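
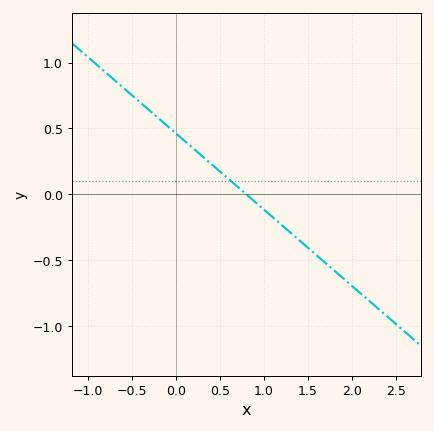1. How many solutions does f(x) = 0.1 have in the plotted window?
1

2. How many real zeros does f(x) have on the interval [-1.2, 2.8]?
1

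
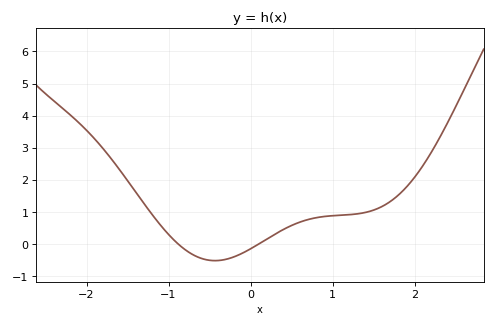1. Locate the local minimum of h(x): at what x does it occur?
-0.434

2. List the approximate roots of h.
-0.881, 0.098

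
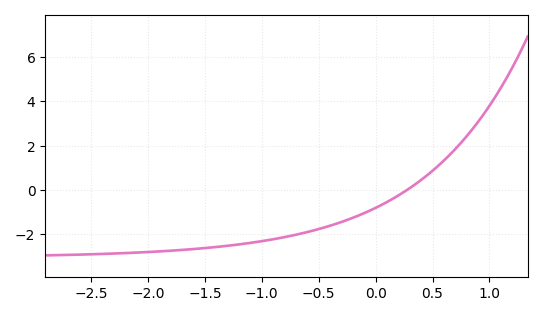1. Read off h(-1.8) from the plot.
-2.8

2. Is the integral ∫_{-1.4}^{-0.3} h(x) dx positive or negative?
negative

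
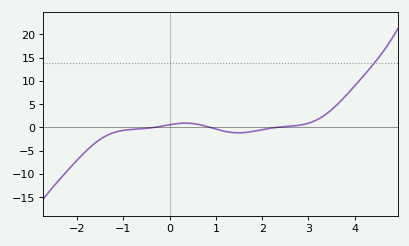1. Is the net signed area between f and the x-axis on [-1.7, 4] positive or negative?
positive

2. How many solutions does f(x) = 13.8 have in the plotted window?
1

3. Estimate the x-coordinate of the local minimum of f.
1.48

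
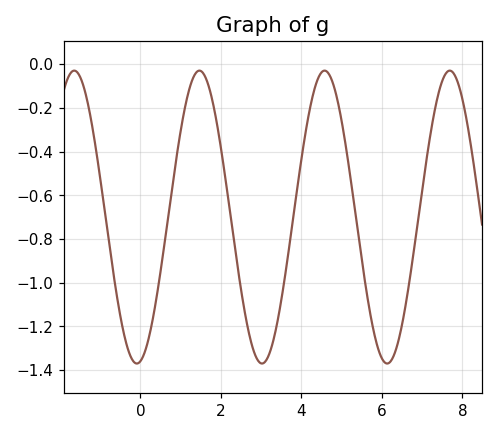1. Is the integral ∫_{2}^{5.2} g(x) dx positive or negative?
negative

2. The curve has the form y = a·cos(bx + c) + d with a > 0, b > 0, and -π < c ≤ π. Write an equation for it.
y = 0.67cos(2x - 3) - 0.7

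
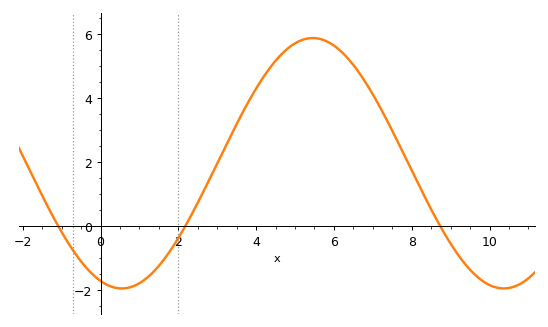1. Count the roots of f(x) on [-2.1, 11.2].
3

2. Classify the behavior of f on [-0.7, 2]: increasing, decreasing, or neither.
neither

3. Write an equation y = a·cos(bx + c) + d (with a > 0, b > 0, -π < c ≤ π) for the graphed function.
y = 3.91cos(0.64x + 2.8) + 1.97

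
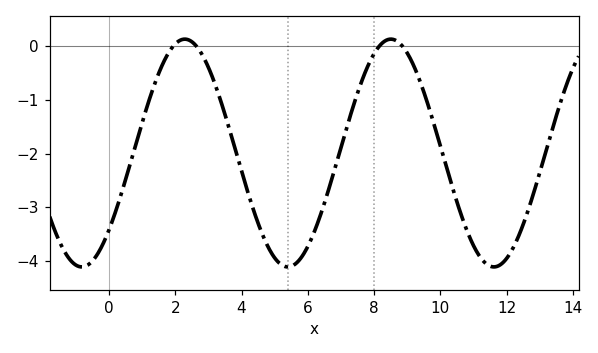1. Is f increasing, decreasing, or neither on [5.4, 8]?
increasing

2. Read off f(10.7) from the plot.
-3.3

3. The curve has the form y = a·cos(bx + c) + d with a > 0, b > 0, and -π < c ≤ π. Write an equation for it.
y = 2.12cos(1x - 2.3) - 1.99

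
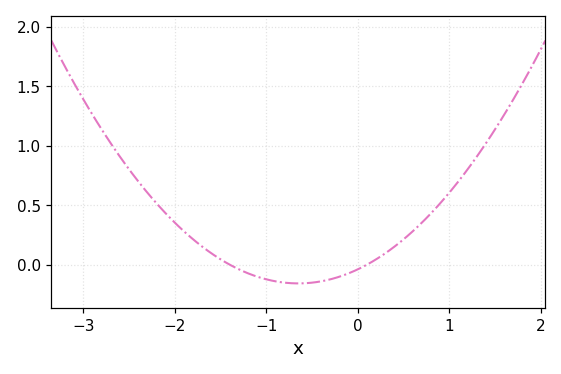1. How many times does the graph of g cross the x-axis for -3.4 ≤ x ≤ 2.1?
2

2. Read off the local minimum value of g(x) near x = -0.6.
-0.15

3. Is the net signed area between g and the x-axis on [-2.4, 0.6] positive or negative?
positive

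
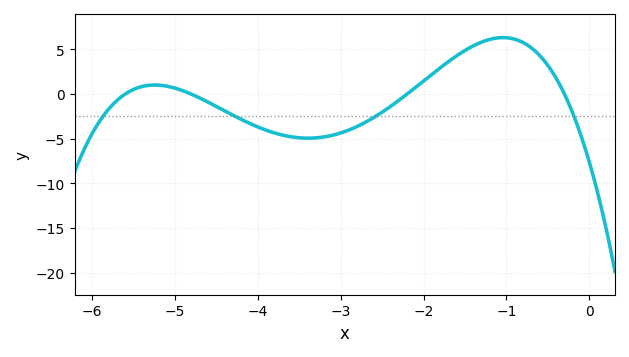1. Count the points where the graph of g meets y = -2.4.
4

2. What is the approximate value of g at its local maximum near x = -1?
6.5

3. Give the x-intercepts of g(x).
-5.6, -4.8, -2.2, -0.3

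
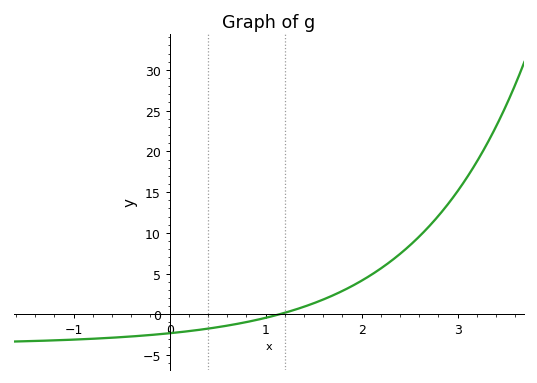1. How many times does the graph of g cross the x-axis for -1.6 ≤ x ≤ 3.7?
1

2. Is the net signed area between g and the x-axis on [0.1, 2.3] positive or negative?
positive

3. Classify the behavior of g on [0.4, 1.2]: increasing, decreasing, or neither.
increasing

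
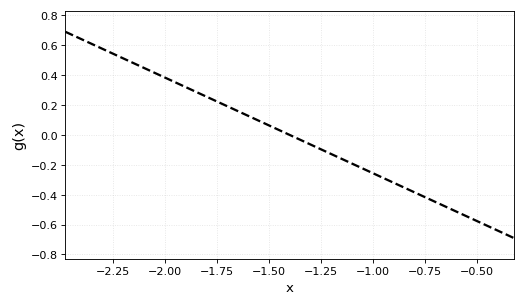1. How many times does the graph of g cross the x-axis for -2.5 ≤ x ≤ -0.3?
1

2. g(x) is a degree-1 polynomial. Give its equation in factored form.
y = -0.64(x + 1.4)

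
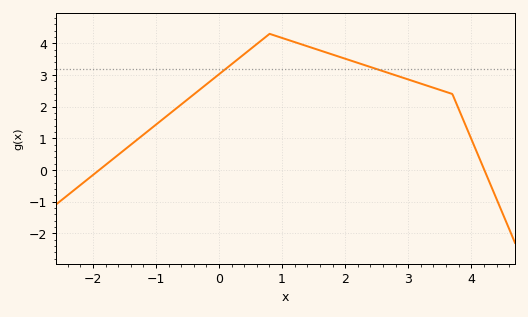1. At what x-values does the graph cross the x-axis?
-1.9, 4.2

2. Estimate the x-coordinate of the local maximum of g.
0.8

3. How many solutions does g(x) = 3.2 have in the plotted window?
2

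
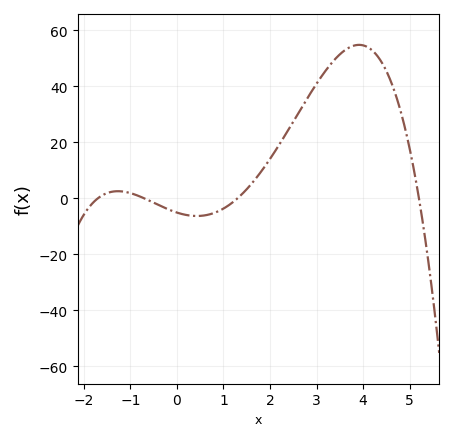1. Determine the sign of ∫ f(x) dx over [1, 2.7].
positive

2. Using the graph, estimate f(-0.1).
-4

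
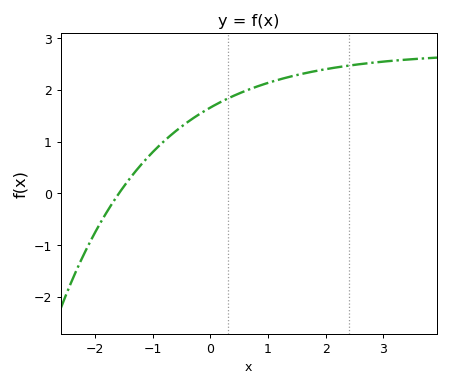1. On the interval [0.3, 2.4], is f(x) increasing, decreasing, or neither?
increasing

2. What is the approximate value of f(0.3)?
1.83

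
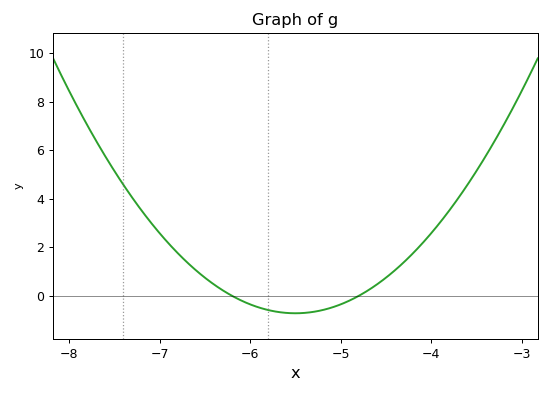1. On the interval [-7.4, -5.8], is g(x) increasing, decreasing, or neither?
decreasing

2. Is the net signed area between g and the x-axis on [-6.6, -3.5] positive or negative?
positive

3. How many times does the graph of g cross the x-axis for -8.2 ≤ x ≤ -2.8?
2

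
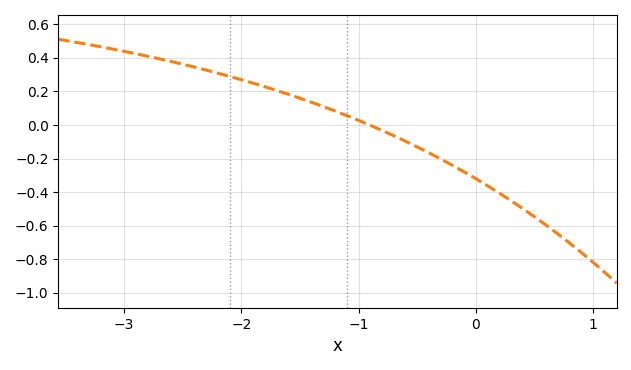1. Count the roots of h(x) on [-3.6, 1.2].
1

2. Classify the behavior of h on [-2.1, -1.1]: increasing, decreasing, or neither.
decreasing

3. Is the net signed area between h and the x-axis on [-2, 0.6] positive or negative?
negative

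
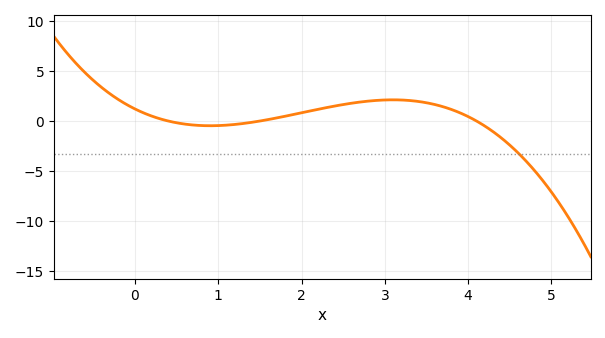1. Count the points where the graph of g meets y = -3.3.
1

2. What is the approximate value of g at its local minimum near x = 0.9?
-0.47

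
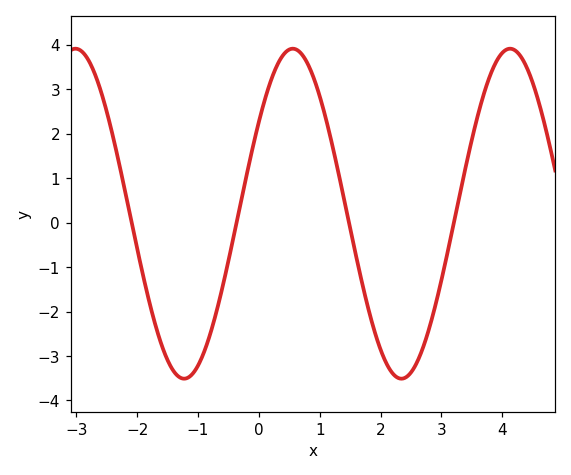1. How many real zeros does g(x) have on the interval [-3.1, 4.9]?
4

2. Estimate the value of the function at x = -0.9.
-2.91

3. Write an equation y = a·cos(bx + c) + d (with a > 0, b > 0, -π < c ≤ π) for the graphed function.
y = 3.71cos(1.76x - 0.982) + 0.2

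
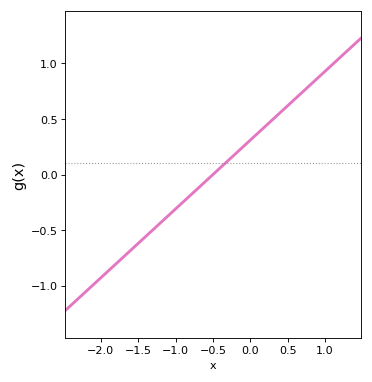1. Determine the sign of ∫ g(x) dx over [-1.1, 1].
positive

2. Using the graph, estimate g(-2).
-0.95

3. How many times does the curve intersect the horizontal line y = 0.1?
1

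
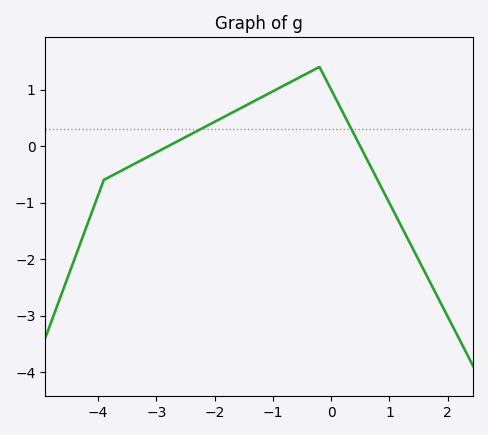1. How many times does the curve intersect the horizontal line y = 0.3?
2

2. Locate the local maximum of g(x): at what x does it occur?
-0.2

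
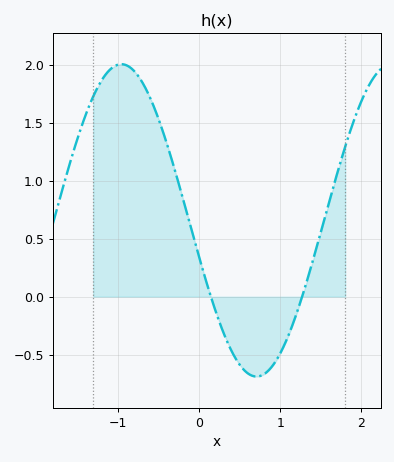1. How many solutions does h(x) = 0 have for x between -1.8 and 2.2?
2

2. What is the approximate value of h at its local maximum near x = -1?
2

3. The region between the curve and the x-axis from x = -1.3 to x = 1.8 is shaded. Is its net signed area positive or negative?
positive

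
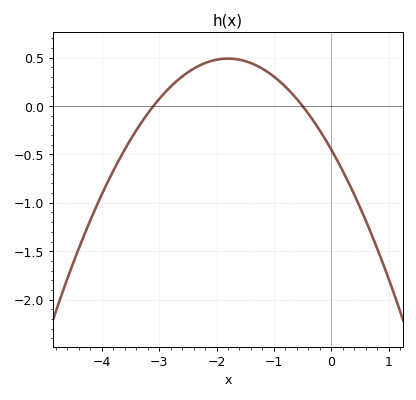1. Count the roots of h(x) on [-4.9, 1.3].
2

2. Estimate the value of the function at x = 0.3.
-0.8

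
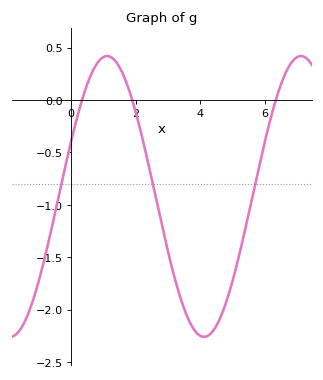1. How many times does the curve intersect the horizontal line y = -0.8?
3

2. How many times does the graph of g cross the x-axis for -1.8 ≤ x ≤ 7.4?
3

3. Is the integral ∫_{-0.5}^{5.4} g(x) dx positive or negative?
negative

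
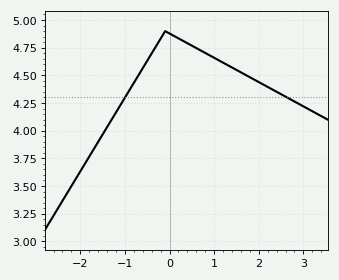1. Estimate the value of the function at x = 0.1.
4.85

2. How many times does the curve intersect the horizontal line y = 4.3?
2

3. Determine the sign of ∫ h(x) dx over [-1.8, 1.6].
positive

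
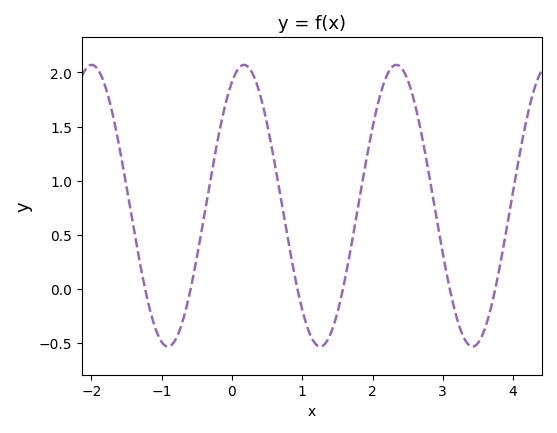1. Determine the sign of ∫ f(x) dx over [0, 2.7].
positive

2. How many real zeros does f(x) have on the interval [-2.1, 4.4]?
6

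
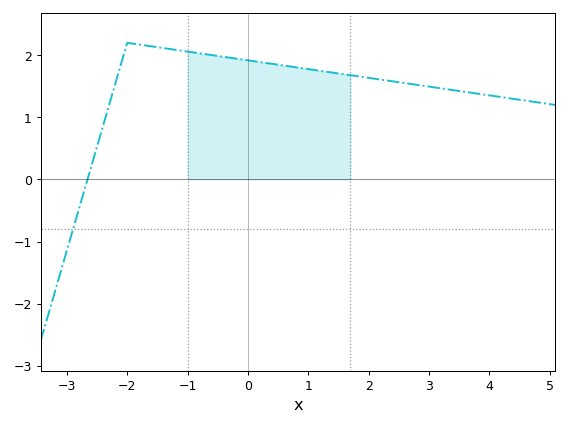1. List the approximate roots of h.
-2.6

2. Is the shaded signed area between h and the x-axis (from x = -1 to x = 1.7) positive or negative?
positive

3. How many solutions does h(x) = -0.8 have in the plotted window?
1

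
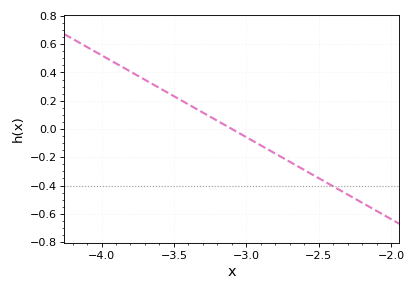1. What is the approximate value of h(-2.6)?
-0.28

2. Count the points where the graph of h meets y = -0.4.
1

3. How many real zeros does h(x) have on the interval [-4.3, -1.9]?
1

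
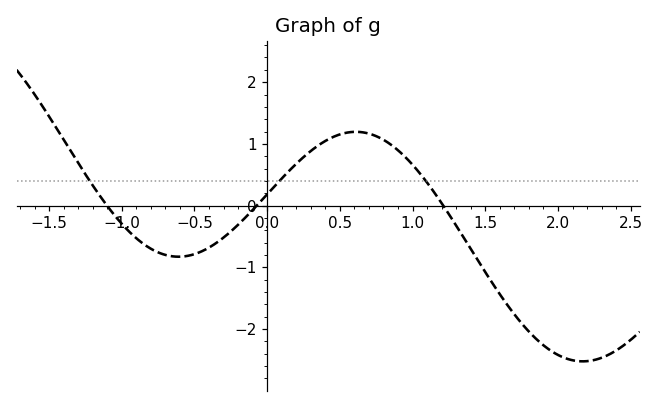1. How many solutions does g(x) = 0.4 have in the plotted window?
3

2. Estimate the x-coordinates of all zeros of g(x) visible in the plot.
-1.1, -0.071, 1.21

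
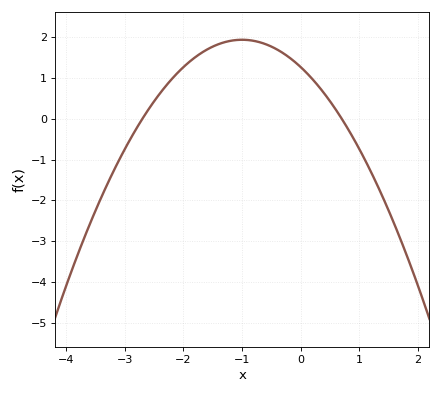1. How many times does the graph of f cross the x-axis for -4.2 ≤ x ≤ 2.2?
2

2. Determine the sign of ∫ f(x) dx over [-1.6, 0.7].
positive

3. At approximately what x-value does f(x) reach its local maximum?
-1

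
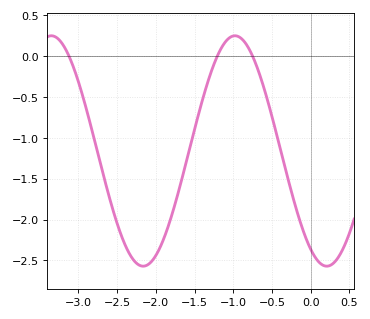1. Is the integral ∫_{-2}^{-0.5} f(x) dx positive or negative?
negative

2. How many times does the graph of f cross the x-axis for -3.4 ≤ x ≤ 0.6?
3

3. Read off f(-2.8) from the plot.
-1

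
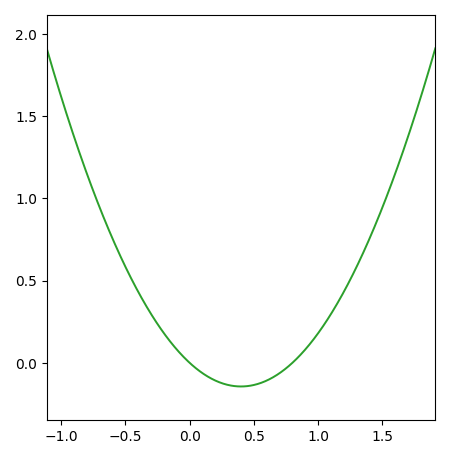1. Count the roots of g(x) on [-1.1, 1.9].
2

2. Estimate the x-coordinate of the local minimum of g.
0.4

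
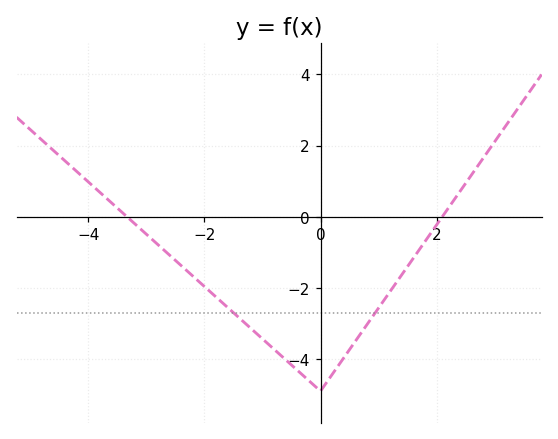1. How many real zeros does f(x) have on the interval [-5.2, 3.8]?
2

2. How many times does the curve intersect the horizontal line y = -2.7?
2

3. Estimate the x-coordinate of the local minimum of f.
0.001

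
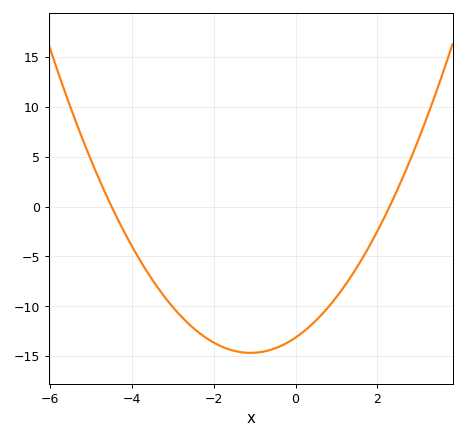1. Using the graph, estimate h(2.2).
-0.851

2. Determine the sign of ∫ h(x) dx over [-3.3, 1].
negative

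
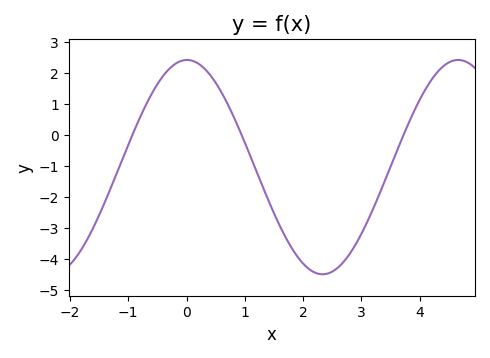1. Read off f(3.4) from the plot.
-1.5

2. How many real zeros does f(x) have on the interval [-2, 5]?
3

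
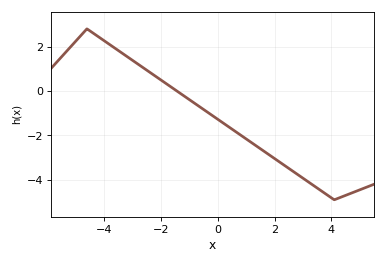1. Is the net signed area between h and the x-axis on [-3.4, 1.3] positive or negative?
negative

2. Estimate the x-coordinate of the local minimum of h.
4.2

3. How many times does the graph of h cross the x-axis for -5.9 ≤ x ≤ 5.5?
1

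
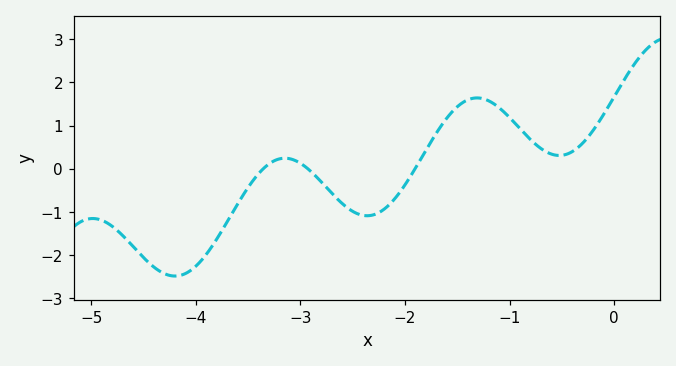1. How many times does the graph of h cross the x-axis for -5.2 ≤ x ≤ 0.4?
3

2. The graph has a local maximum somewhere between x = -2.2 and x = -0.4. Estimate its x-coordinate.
-1.31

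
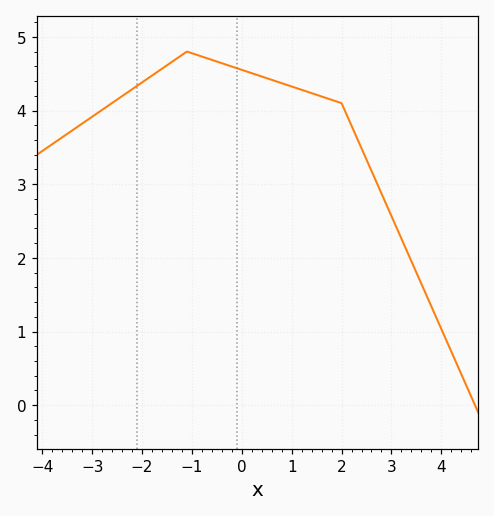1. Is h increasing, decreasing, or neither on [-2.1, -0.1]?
neither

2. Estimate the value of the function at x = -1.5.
4.61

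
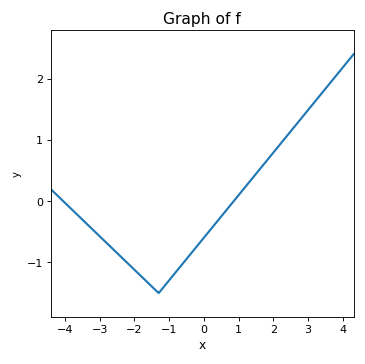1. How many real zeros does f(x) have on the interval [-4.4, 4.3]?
2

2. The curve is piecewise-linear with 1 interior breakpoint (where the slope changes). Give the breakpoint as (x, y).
(-1.3, -1.5)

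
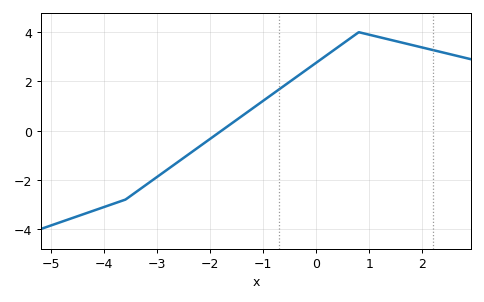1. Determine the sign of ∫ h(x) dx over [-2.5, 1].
positive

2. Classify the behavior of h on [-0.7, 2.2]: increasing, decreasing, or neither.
neither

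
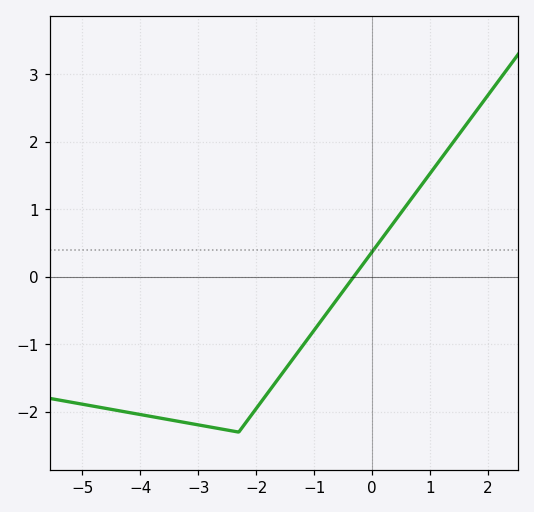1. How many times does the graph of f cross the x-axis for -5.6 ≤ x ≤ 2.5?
1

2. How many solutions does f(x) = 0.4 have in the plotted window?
1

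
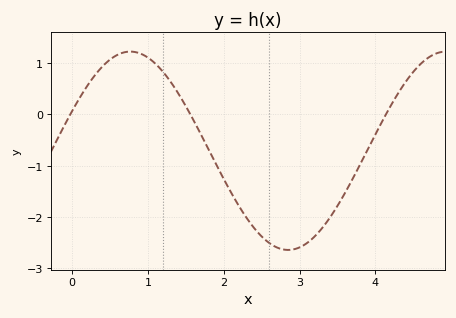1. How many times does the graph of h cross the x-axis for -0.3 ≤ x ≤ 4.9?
3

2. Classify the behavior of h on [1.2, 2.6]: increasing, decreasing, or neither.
decreasing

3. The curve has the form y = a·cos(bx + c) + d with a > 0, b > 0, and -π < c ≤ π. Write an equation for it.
y = 1.94cos(1.51x - 1.16) - 0.71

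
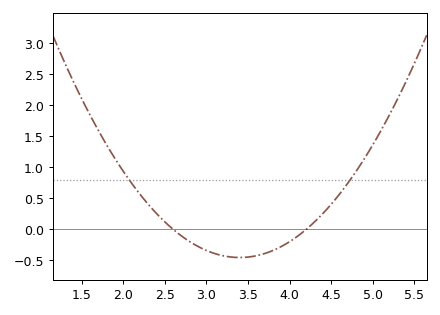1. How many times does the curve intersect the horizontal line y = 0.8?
2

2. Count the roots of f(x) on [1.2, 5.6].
2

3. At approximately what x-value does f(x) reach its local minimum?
3.4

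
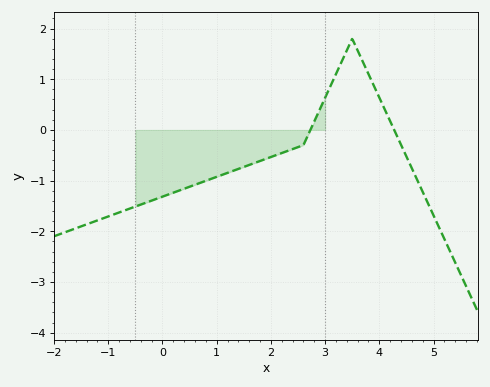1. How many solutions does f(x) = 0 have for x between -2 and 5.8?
2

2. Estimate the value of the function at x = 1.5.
-0.7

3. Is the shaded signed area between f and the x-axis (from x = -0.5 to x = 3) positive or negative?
negative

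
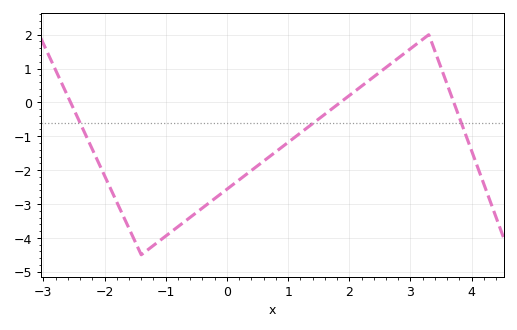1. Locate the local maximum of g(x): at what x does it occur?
3.4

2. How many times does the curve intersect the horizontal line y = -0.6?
3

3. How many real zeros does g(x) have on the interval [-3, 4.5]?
3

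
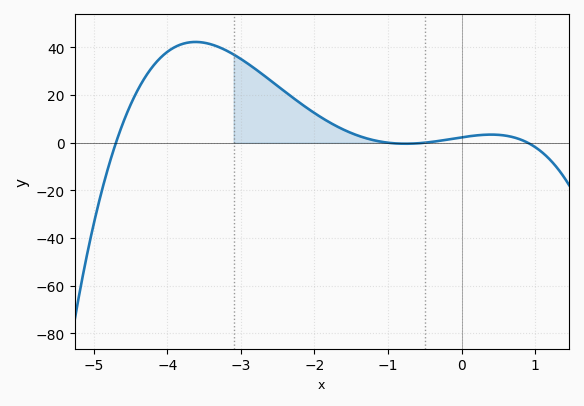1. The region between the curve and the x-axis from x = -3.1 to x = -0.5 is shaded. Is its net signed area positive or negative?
positive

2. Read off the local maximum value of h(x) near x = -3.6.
42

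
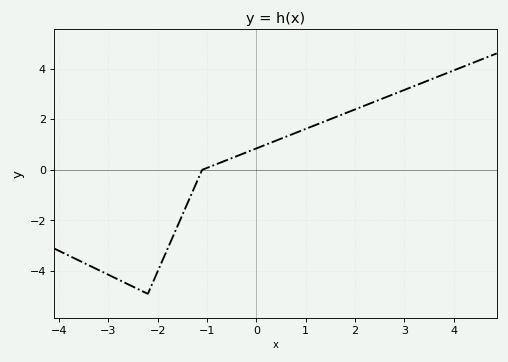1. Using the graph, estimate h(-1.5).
-1.8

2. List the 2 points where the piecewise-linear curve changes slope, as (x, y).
(-2.2, -4.9); (-1.1, 0)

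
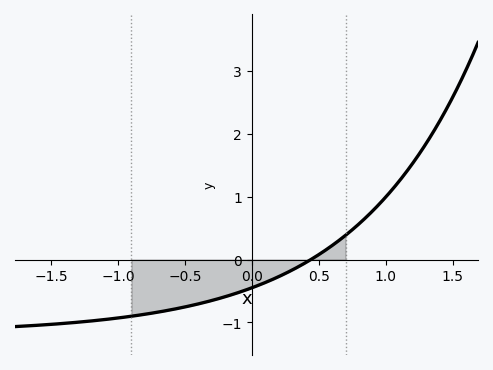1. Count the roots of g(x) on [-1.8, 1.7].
1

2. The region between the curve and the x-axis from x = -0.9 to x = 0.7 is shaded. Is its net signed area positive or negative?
negative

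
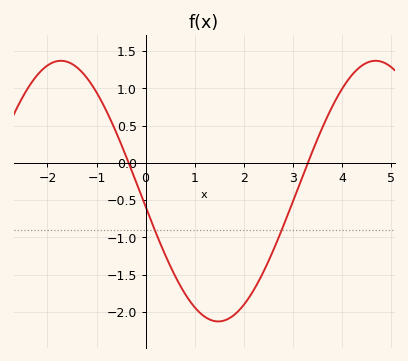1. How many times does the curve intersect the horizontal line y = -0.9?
2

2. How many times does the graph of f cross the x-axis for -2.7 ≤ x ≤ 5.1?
2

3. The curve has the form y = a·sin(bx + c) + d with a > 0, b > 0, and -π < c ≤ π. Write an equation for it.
y = 1.75sin(0.98x - 3.02) - 0.38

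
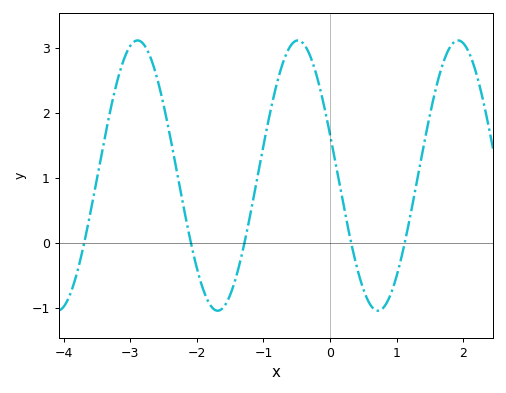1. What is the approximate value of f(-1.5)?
-0.8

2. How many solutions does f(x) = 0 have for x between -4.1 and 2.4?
5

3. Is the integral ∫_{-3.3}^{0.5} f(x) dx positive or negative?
positive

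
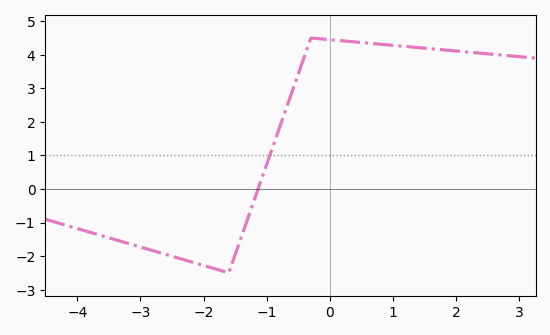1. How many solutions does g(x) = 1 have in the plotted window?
1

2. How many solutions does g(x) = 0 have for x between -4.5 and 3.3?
1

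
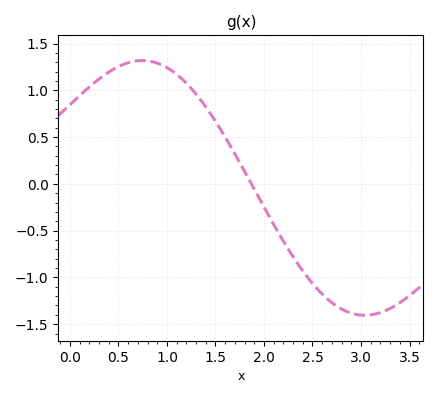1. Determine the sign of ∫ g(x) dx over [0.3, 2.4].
positive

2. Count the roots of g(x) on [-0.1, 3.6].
1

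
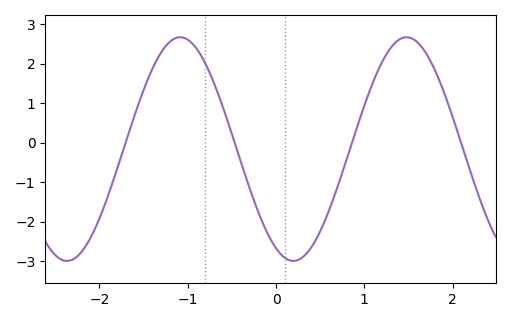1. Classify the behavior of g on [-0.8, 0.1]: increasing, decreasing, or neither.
decreasing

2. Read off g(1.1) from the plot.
1.54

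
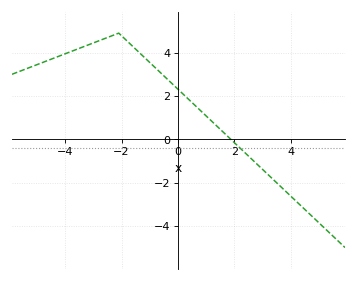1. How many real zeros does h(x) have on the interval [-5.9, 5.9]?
1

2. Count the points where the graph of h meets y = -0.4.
1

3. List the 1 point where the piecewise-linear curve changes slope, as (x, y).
(-2.1, 4.9)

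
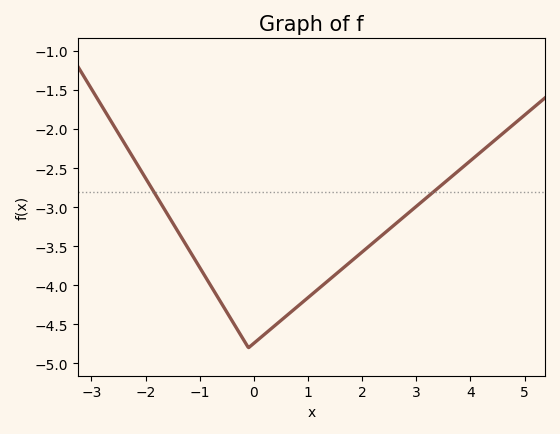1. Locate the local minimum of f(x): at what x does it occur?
-0.2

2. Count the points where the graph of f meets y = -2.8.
2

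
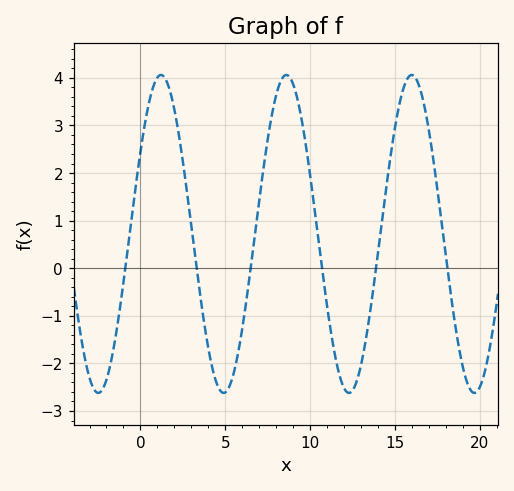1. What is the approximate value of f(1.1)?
4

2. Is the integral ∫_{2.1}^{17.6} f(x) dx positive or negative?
positive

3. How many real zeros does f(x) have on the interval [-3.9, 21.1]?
6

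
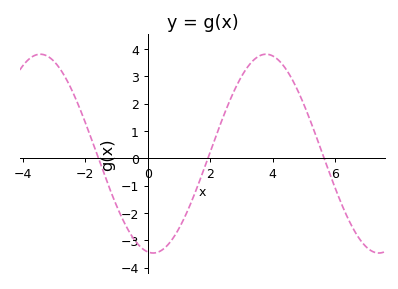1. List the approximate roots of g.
-1.6, 2, 5.6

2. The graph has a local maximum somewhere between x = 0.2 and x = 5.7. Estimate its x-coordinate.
3.8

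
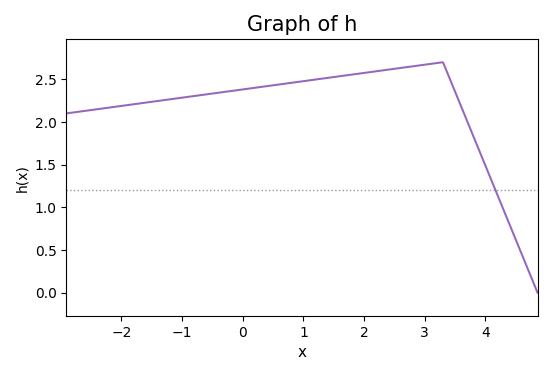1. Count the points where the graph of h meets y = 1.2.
1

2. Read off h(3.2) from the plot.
2.7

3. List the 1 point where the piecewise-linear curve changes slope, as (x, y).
(3.3, 2.7)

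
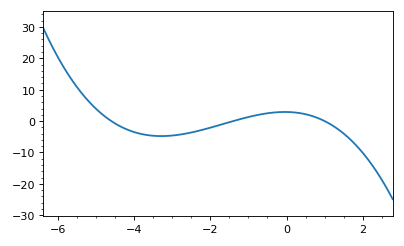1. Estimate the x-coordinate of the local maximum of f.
-0.043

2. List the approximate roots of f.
-4.6, -1.4, 1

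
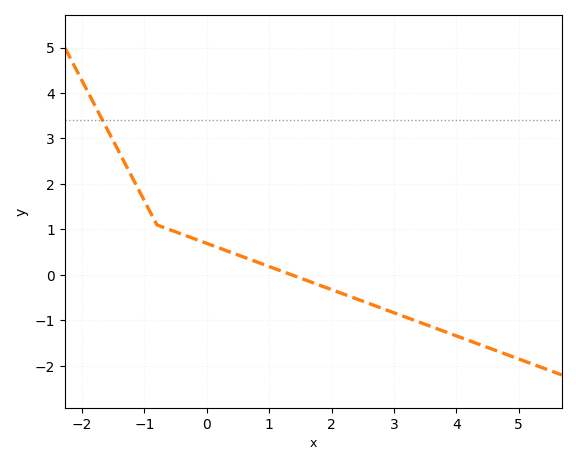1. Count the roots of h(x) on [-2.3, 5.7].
1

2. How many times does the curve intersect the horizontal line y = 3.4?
1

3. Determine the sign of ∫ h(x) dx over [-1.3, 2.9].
positive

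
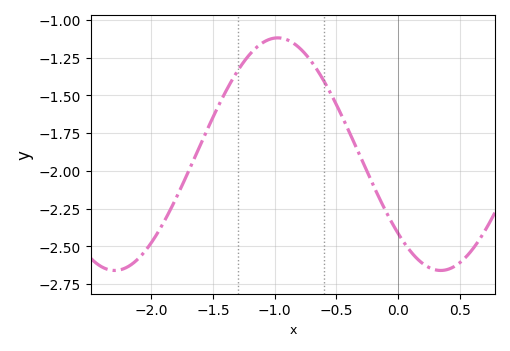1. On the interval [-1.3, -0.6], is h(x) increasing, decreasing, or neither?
neither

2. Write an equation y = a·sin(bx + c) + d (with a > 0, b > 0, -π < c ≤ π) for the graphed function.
y = 0.77sin(2.4x - 2.4) - 1.89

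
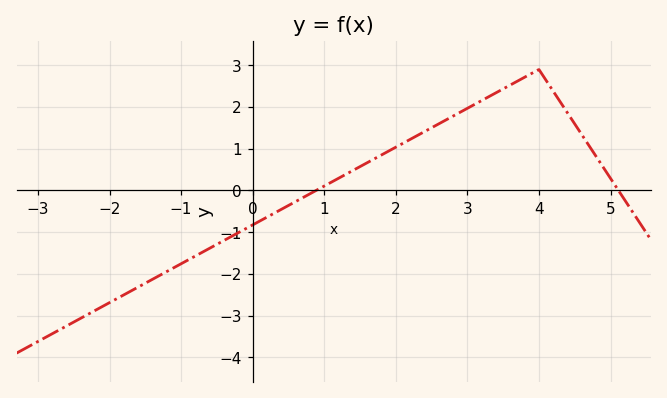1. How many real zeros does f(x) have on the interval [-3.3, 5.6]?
2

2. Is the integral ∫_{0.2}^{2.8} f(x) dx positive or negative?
positive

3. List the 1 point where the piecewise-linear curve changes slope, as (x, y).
(4, 2.9)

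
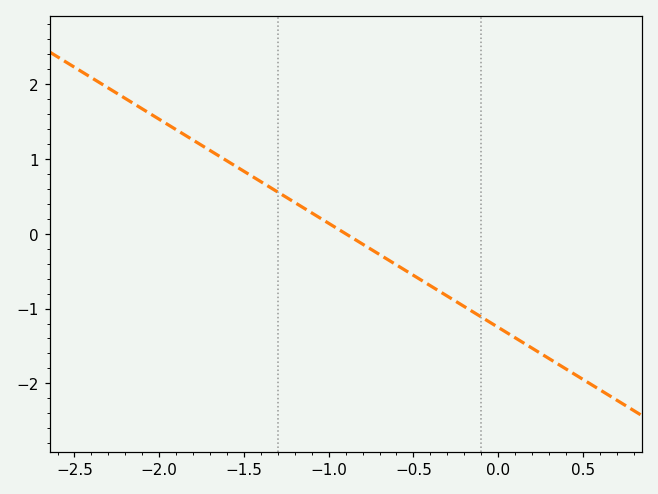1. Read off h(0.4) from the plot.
-1.81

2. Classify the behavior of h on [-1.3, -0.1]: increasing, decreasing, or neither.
decreasing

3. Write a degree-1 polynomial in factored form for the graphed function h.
y = -1.39(x + 0.9)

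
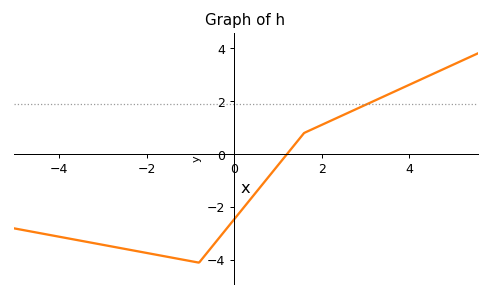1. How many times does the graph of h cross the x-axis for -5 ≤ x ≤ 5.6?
1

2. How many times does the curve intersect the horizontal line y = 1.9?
1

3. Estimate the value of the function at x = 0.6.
-1.24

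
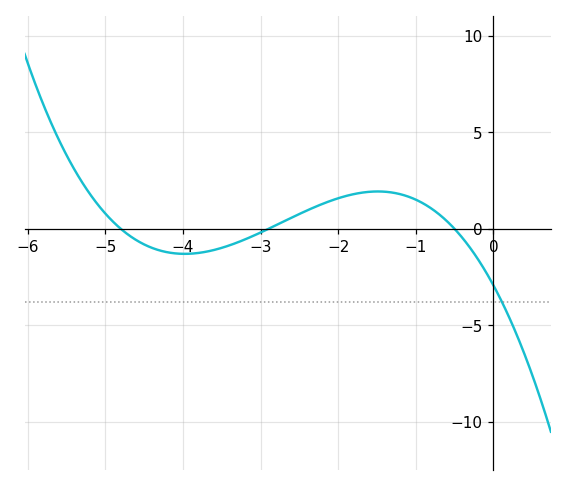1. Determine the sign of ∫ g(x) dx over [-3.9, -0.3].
positive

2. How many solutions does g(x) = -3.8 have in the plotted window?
1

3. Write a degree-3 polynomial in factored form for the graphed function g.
y = -0.42(x + 4.8)(x + 2.9)(x + 0.5)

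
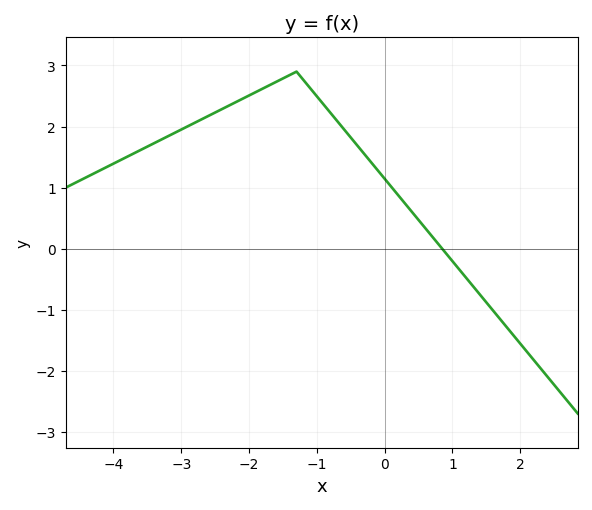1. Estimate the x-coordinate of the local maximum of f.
-1.3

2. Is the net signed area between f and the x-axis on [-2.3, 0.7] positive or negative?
positive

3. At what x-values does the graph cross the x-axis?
0.848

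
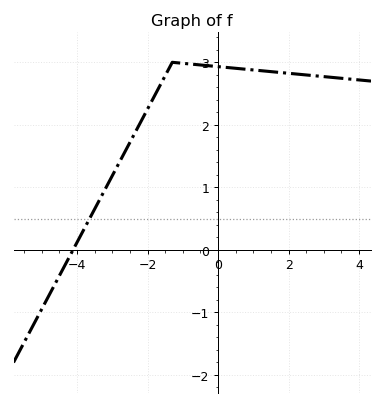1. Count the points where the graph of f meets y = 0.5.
1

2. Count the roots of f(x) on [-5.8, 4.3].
1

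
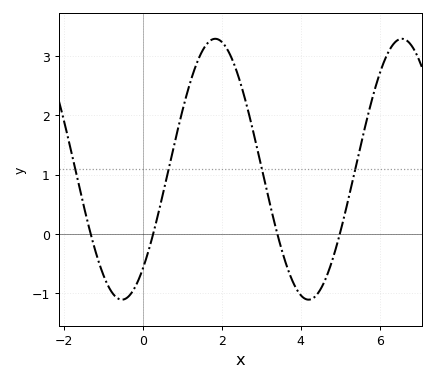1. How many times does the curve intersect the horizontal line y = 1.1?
4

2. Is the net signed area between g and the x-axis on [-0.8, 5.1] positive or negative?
positive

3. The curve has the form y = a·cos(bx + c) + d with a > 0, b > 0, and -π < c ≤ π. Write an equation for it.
y = 2.2cos(1.3x - 2.4) + 1.09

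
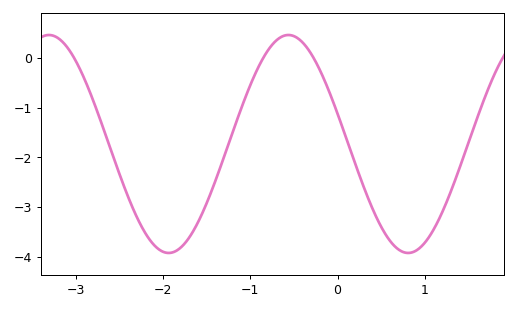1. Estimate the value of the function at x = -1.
-0.5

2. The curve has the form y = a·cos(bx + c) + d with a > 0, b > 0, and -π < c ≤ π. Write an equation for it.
y = 2.19cos(2.3x + 1.3) - 1.73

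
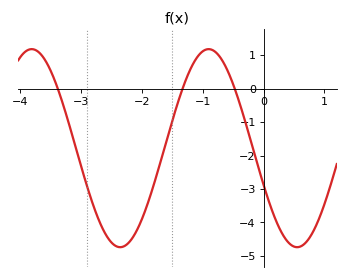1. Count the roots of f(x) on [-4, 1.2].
3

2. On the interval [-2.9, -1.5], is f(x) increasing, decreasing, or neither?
neither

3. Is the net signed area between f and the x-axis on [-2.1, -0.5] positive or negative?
negative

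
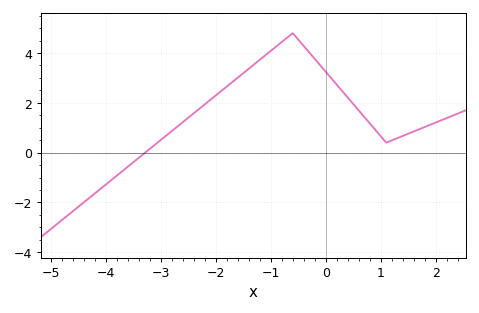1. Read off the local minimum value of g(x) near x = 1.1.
0.4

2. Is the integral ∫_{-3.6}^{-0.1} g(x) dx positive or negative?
positive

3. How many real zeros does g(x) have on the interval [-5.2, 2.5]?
1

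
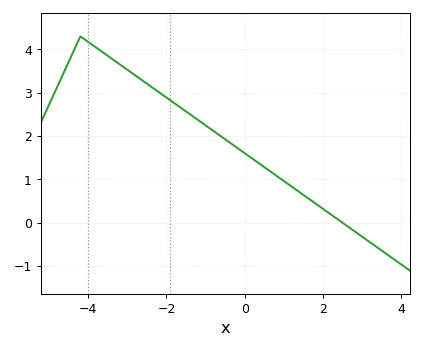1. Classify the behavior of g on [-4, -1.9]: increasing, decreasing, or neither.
decreasing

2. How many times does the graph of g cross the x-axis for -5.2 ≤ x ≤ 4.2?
1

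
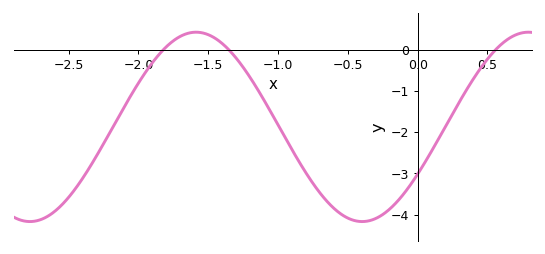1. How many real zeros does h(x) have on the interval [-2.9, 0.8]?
3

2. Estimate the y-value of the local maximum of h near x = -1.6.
0.4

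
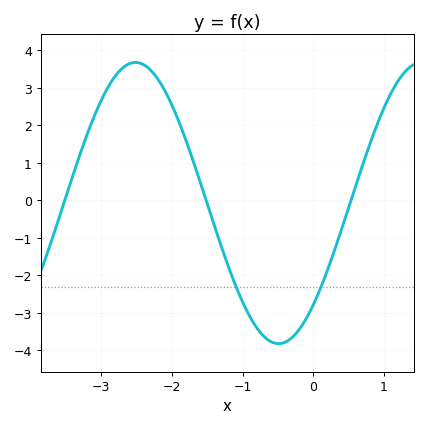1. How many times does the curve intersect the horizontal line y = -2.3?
2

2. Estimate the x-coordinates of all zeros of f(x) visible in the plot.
-3.52, -1.52, 0.536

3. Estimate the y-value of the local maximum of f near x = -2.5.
3.68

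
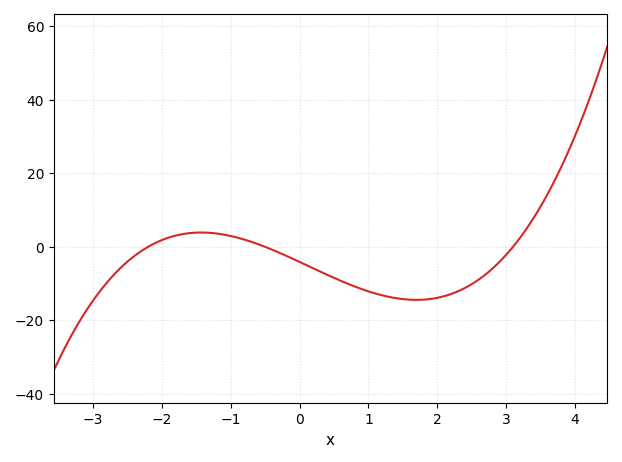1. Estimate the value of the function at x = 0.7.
-10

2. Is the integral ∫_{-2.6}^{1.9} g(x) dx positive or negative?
negative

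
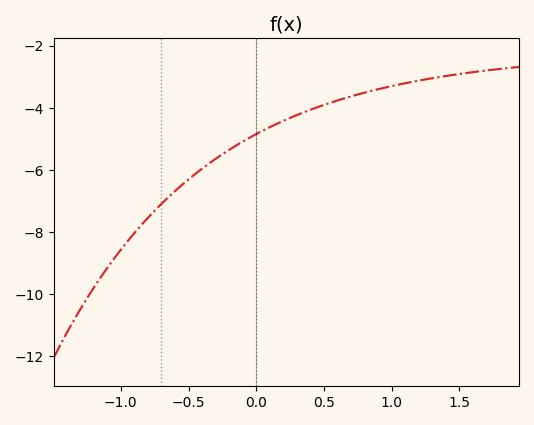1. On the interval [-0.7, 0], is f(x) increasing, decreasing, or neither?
increasing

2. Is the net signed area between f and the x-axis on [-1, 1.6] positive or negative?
negative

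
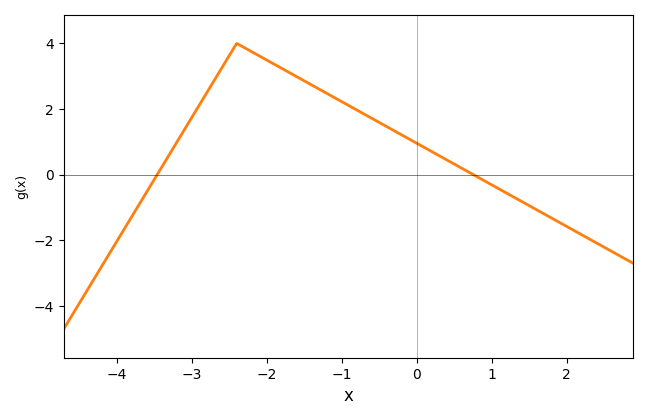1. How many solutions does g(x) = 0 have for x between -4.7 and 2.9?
2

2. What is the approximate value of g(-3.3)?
0.6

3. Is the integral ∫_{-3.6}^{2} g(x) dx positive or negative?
positive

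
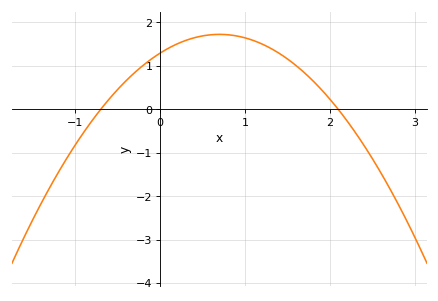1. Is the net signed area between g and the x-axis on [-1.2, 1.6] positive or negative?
positive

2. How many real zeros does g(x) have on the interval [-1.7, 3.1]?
2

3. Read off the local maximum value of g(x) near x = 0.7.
1.72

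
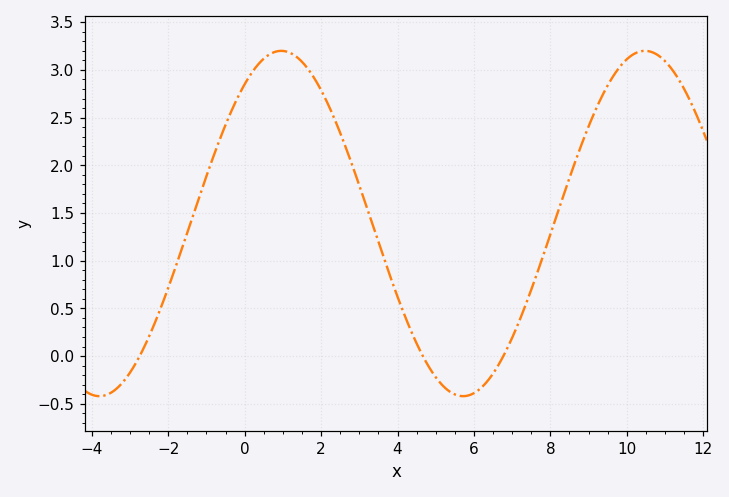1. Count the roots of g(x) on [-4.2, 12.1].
3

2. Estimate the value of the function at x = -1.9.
0.85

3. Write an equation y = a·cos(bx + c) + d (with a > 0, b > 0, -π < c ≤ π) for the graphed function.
y = 1.81cos(0.66x - 0.63) + 1.39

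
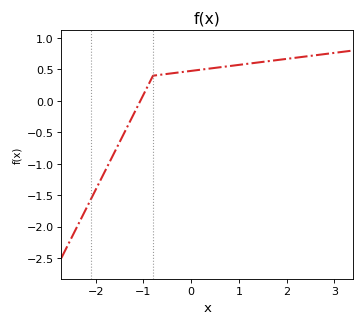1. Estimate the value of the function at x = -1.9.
-1.26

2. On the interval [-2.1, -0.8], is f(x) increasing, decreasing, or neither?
increasing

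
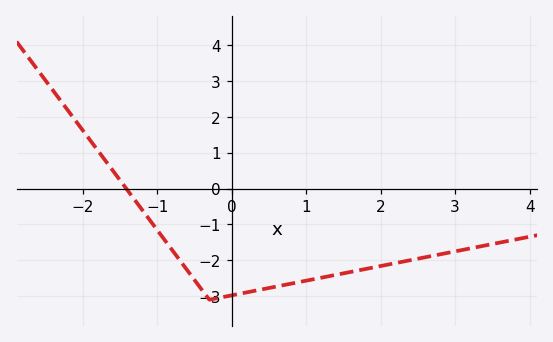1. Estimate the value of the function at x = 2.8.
-1.8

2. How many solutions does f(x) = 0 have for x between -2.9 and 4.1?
1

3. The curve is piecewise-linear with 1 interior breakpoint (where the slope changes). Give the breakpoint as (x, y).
(-0.3, -3.1)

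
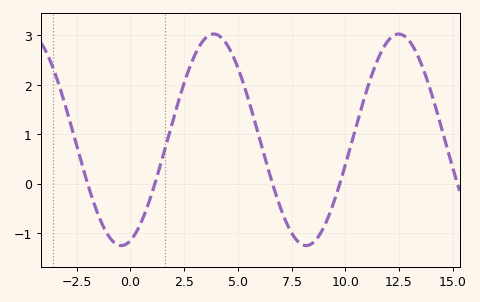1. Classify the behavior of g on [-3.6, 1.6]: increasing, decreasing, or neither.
neither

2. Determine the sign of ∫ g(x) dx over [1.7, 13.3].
positive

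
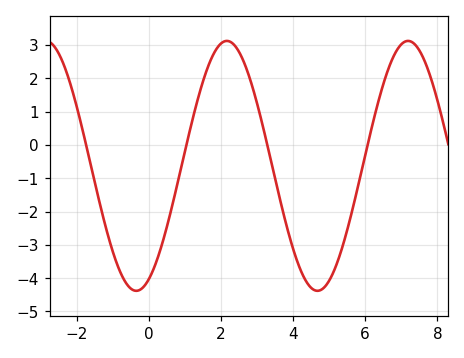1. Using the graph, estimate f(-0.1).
-4.2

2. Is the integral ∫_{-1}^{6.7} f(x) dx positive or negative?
negative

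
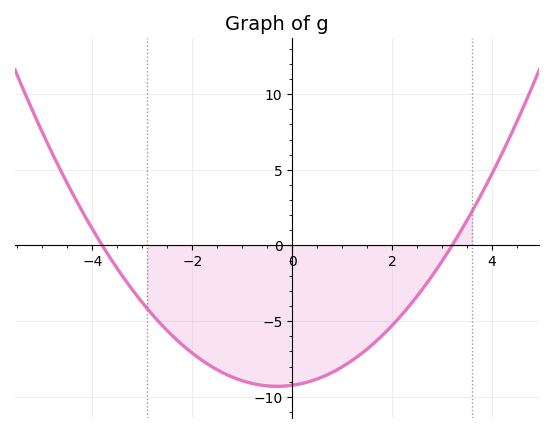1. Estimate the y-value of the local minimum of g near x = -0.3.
-9.31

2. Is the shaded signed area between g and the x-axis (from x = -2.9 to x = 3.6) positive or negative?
negative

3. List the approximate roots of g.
-3.8, 3.2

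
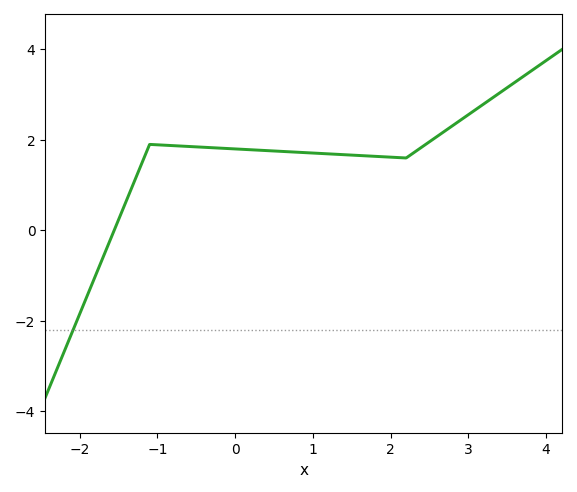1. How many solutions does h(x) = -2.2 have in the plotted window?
1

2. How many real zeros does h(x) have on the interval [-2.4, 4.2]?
1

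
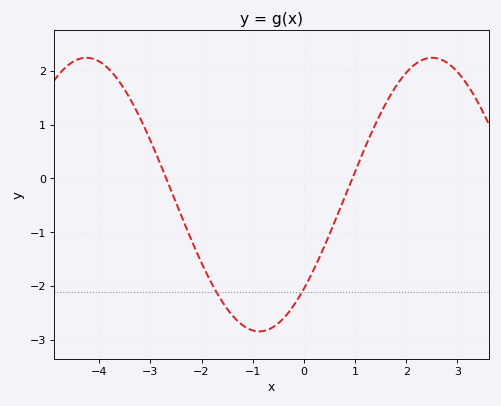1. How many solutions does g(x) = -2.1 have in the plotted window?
2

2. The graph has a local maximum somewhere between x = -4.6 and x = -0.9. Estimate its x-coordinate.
-4.2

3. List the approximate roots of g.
-2.6, 1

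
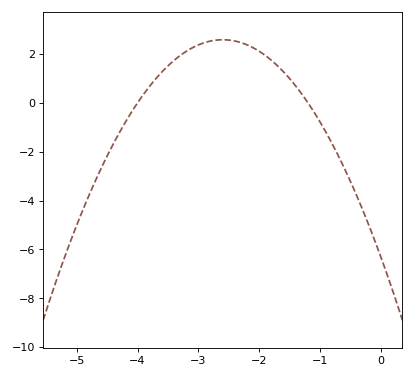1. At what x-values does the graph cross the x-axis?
-4, -1.2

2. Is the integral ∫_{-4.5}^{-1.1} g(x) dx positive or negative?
positive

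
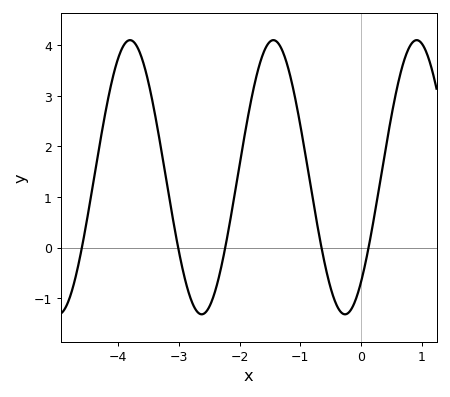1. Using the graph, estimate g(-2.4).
-0.8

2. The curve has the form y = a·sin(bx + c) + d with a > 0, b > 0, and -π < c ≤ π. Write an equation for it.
y = 2.71sin(2.7x - 0.87) + 1.39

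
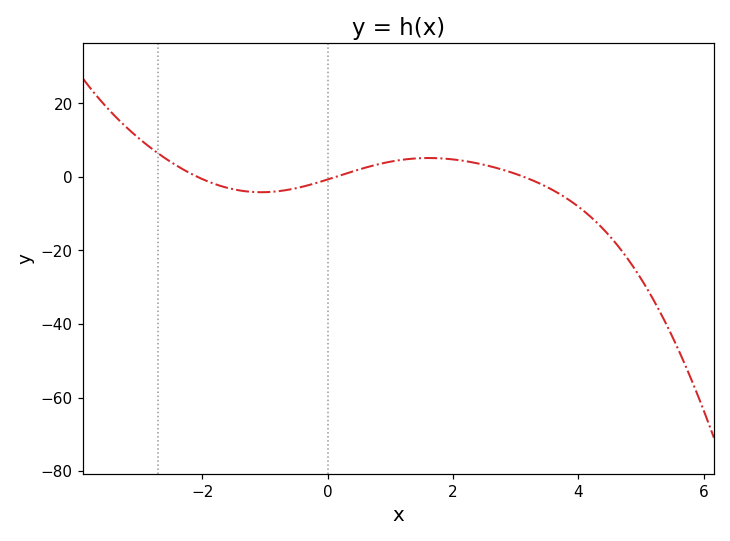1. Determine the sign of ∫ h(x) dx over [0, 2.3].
positive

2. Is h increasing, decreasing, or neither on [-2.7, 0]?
neither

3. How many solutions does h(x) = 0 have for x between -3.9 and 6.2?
3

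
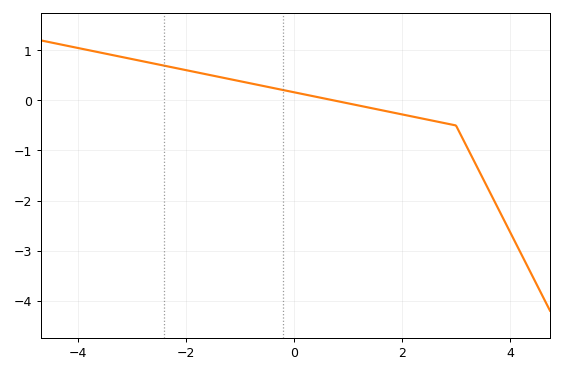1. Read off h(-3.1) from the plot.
0.848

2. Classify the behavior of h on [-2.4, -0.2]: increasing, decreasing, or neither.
decreasing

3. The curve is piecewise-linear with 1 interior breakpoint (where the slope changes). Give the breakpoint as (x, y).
(3, -0.5)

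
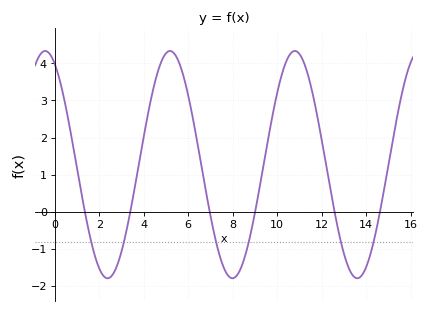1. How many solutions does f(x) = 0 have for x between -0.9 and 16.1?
6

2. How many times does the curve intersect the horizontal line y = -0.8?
6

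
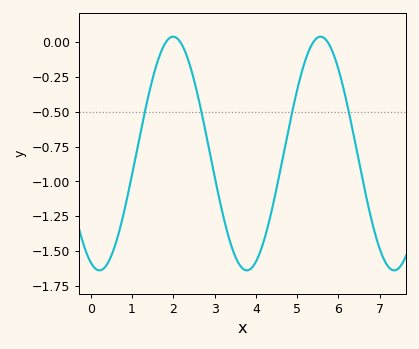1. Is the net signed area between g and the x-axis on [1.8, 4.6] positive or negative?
negative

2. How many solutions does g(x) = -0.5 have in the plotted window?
4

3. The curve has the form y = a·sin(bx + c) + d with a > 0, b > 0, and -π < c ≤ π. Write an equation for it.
y = 0.84sin(1.8x - 1.9) - 0.8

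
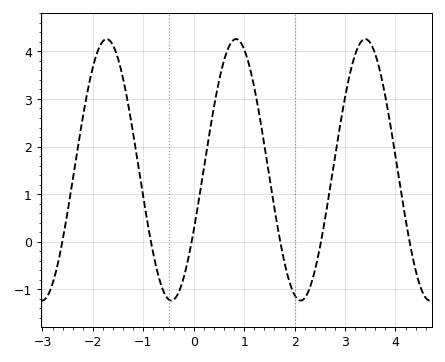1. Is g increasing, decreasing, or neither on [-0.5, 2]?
neither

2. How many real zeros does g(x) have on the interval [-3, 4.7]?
6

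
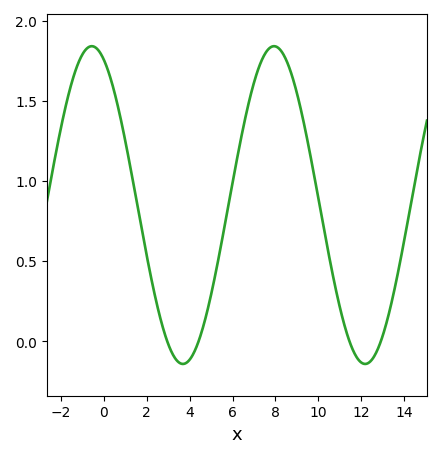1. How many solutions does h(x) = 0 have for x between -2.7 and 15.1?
4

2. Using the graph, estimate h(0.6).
1.5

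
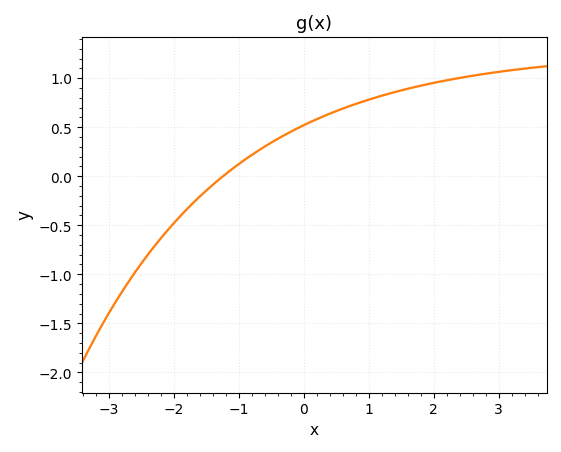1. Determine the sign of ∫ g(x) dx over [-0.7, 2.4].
positive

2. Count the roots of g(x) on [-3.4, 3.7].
1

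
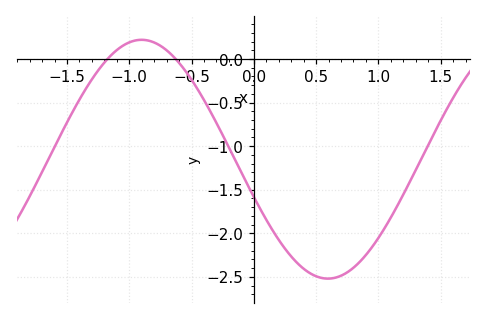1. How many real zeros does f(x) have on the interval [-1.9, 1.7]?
2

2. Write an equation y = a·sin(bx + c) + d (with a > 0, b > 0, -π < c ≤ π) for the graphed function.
y = 1.37sin(2.1x - 2.82) - 1.15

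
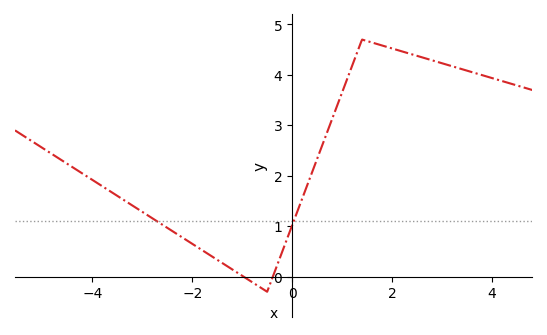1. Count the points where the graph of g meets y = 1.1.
2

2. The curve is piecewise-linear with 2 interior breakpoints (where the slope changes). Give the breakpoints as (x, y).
(-0.5, -0.3); (1.4, 4.7)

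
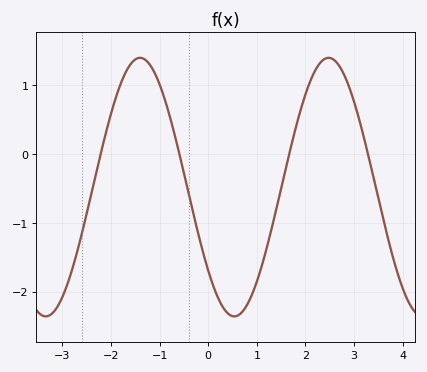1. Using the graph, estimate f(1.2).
-1.4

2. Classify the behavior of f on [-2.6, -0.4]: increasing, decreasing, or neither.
neither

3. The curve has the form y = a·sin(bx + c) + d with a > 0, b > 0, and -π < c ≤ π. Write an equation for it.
y = 1.88sin(1.6x - 2.4) - 0.48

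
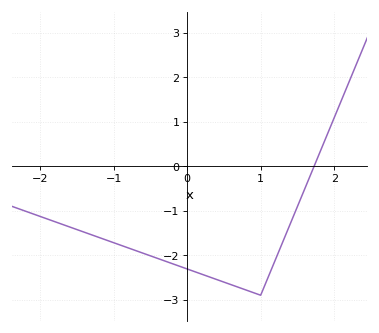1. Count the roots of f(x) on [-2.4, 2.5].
1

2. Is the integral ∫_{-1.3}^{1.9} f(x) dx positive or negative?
negative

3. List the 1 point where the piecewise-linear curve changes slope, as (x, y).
(1, -2.9)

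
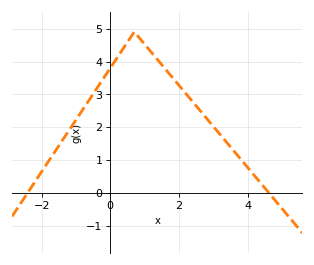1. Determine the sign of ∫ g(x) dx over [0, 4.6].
positive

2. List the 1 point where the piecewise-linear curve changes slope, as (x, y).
(0.7, 4.9)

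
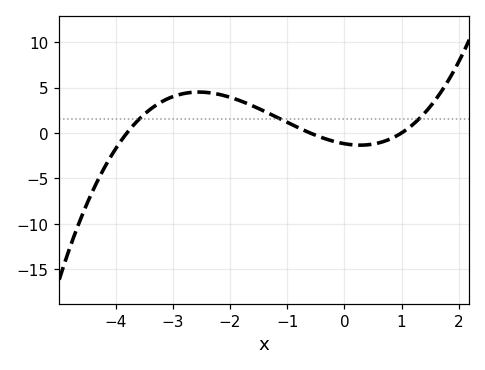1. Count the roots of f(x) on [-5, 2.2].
3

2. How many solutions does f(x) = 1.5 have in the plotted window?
3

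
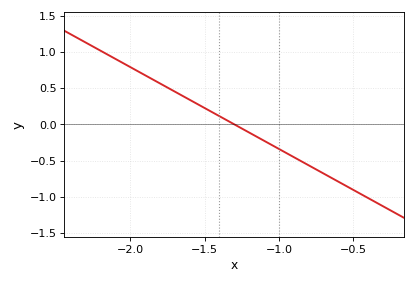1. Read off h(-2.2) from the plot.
1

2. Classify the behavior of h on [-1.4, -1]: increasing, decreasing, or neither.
decreasing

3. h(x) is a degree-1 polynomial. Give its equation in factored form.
y = -1.13(x + 1.3)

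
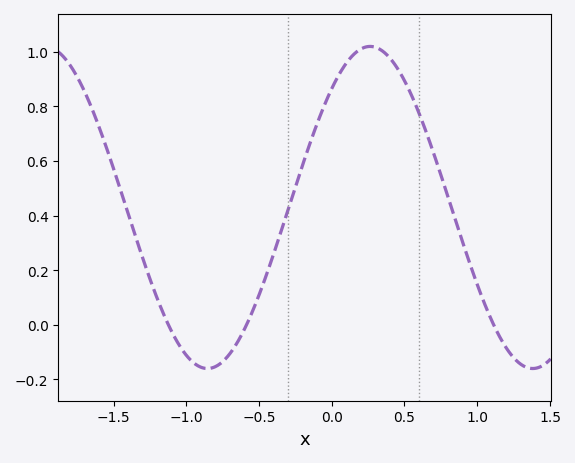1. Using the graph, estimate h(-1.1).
-0.02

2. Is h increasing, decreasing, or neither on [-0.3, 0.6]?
neither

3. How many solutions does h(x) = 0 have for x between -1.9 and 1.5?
3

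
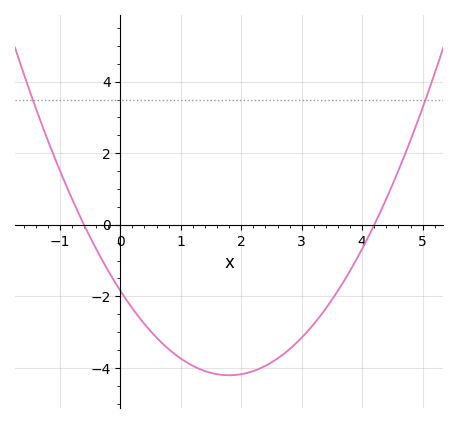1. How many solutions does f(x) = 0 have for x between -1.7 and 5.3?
2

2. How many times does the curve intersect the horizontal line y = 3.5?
2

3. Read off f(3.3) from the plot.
-2.56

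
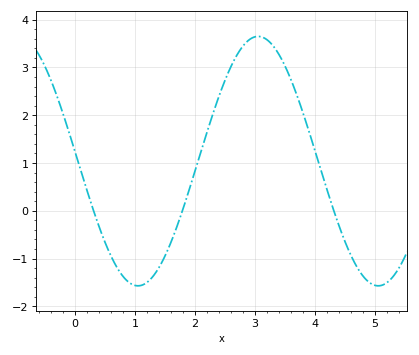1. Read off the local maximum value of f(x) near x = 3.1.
3.65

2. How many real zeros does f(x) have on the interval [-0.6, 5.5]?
3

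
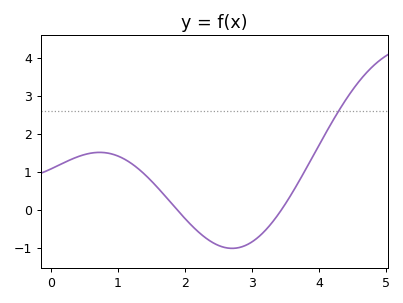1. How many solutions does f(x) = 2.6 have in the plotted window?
1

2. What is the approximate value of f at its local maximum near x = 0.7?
1.5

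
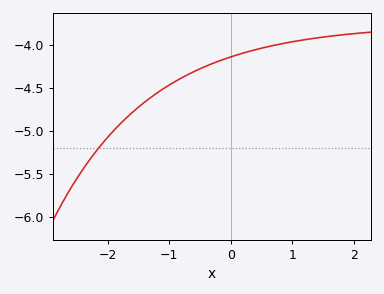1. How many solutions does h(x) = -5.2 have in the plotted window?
1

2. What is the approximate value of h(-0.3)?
-4.22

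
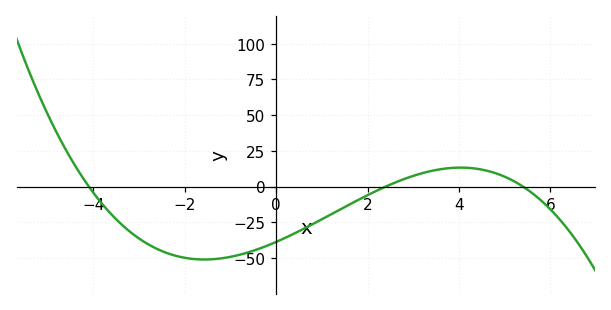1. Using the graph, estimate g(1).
-22.9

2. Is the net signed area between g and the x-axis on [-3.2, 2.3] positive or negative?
negative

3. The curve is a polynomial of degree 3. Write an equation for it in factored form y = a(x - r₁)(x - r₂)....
y = -0.73(x + 4.1)(x - 2.4)(x - 5.4)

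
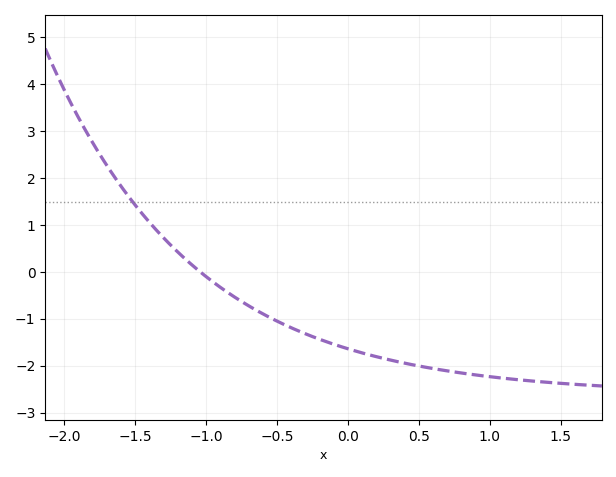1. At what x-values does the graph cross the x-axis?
-1.04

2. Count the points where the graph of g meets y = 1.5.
1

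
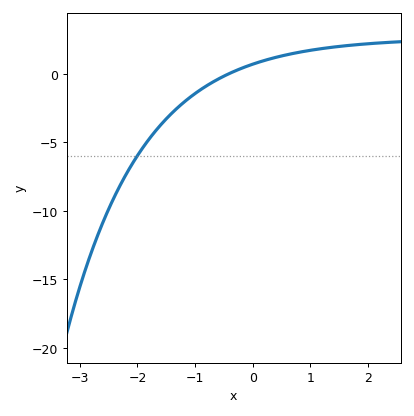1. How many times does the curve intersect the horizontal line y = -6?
1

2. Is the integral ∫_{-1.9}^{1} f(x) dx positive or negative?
negative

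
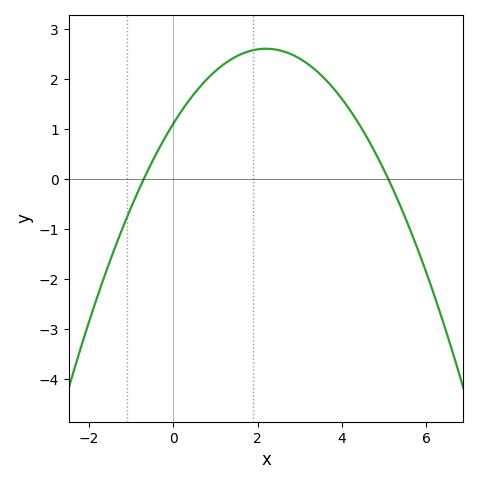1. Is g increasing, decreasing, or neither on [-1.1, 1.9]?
increasing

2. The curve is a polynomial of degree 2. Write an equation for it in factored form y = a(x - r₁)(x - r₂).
y = -0.31(x + 0.7)(x - 5.1)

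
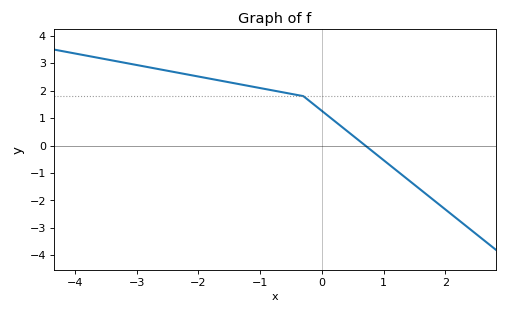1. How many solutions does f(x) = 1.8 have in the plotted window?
1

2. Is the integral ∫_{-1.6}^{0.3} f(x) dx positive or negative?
positive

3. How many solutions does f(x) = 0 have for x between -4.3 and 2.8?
1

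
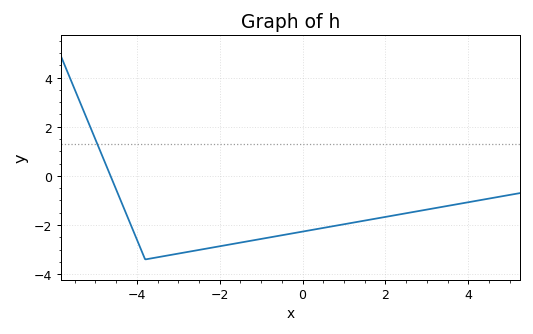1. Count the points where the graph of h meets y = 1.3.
1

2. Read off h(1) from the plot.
-1.97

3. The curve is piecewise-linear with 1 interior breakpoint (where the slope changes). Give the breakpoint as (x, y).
(-3.8, -3.4)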